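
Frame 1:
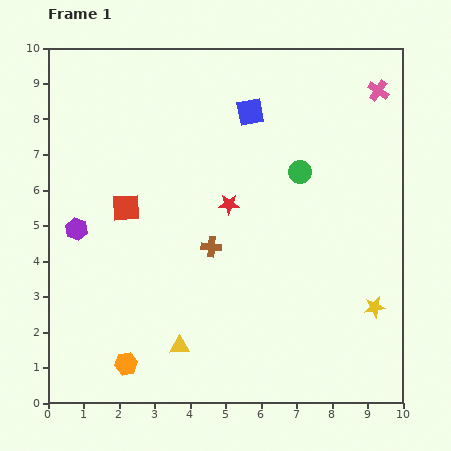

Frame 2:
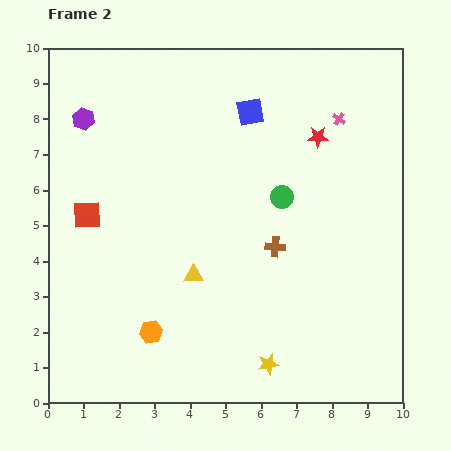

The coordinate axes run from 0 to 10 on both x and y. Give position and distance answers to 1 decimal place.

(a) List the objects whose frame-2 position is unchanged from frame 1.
the blue square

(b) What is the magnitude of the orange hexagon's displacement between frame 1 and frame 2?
1.1

The orange hexagon moved from (2.2, 1.1) to (2.9, 2.0), a distance of √(0.7² + 0.9²) ≈ 1.1.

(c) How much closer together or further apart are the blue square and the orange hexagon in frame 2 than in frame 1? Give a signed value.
-1.1

Distance in frame 1: 7.9. Distance in frame 2: 6.8.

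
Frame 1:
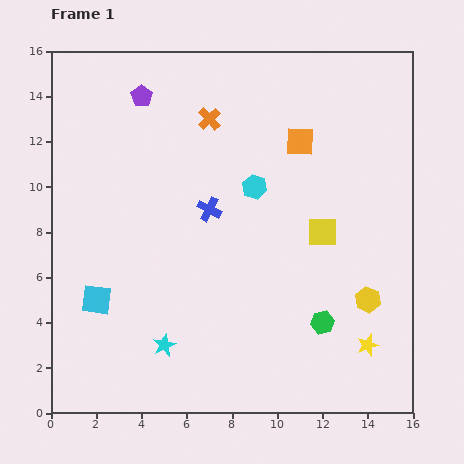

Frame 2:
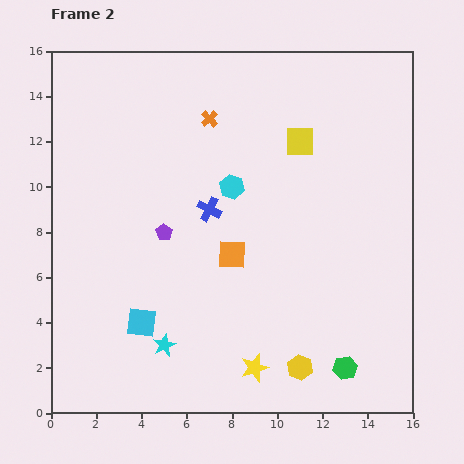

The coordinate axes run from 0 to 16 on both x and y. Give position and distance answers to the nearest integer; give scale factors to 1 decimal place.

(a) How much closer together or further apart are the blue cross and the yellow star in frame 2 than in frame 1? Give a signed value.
-2

Distance in frame 1: 9. Distance in frame 2: 7.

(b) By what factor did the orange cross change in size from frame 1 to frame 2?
0.7×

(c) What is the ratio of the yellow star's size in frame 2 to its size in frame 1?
1.3×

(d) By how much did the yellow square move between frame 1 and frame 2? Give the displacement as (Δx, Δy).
(-1, 4)

The yellow square was at (12, 8) in frame 1 and (11, 12) in frame 2.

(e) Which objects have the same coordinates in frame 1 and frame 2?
the orange cross, the blue cross, the cyan star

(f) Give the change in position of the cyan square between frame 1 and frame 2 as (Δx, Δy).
(2, -1)

The cyan square was at (2, 5) in frame 1 and (4, 4) in frame 2.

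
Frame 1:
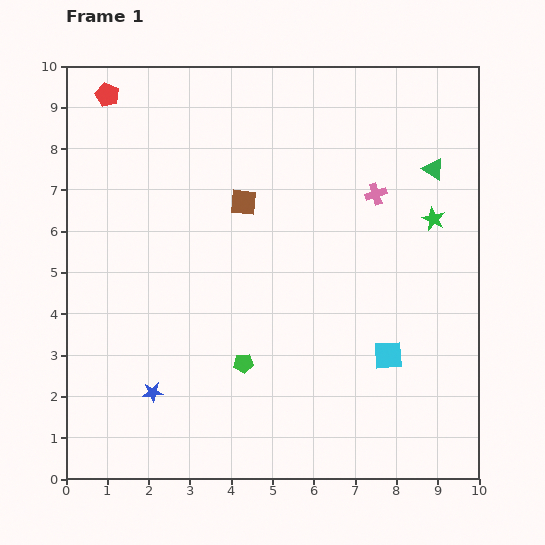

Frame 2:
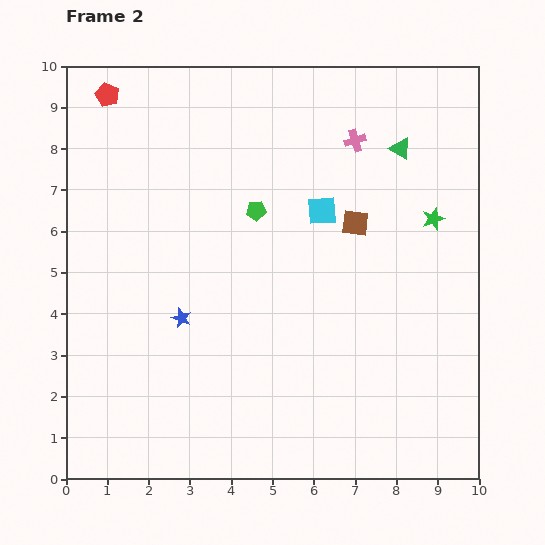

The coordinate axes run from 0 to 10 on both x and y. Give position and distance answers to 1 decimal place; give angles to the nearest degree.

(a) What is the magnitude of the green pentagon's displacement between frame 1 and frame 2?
3.7

The green pentagon moved from (4.3, 2.8) to (4.6, 6.5), a distance of √(0.3² + 3.7²) ≈ 3.7.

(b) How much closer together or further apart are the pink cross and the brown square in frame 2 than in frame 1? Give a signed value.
-1.2

Distance in frame 1: 3.2. Distance in frame 2: 2.0.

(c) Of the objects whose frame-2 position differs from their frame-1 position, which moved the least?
the green triangle

(moved 0.9)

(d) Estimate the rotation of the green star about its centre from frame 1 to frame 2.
28° clockwise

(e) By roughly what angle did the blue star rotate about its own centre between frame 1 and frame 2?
28° clockwise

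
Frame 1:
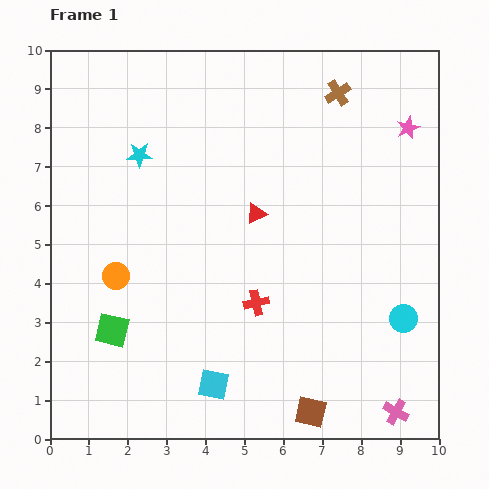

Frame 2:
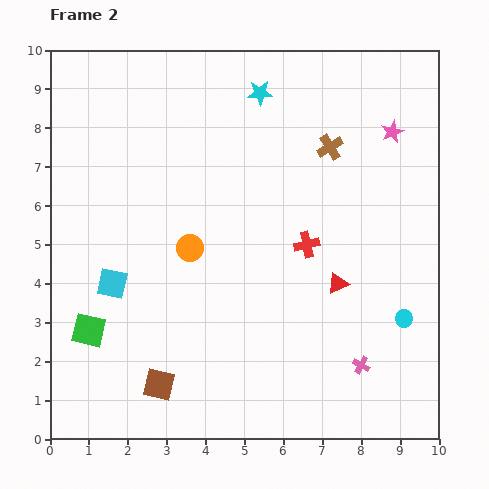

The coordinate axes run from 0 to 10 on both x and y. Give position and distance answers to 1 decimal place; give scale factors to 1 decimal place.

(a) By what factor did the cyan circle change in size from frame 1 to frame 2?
0.6×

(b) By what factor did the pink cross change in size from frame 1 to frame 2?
0.7×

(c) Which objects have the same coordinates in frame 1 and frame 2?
the cyan circle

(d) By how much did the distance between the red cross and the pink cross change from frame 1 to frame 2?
-1.2

Distance in frame 1: 4.6. Distance in frame 2: 3.4.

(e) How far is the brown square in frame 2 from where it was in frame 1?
4.0

The brown square moved from (6.7, 0.7) to (2.8, 1.4), a distance of √(3.9² + 0.7²) ≈ 4.0.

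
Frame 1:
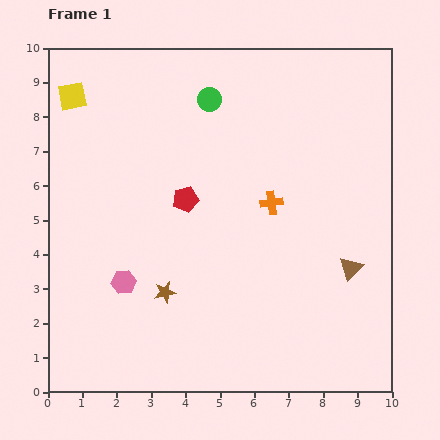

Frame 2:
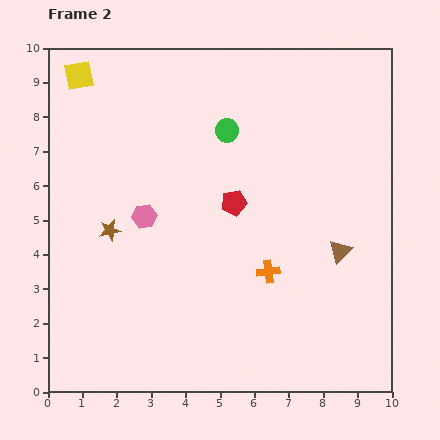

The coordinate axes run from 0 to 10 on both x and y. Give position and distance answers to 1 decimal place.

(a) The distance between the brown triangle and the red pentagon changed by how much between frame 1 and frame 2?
-1.8

Distance in frame 1: 5.2. Distance in frame 2: 3.4.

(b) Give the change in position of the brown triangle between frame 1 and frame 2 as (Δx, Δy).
(-0.3, 0.5)

The brown triangle was at (8.8, 3.6) in frame 1 and (8.5, 4.1) in frame 2.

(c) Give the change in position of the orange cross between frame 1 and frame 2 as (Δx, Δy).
(-0.1, -2.0)

The orange cross was at (6.5, 5.5) in frame 1 and (6.4, 3.5) in frame 2.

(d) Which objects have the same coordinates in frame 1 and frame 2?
none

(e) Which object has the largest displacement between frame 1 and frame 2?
the brown star

(moved 2.4; next 2.0)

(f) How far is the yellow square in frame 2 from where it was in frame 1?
0.6

The yellow square moved from (0.7, 8.6) to (0.9, 9.2), a distance of √(0.2² + 0.6²) ≈ 0.6.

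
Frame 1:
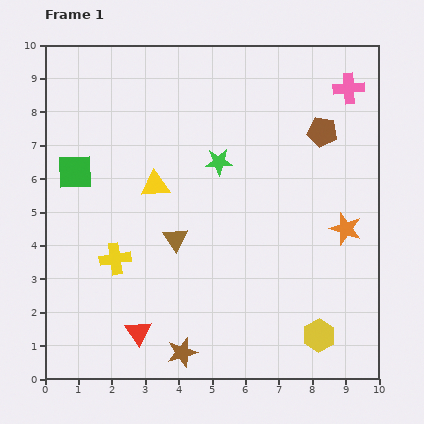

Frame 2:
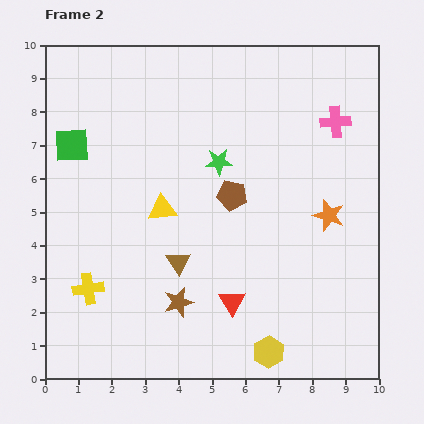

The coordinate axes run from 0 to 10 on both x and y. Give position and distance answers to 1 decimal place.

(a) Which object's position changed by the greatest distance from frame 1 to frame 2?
the brown pentagon

(moved 3.3; next 2.9)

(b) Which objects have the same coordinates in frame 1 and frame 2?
the green star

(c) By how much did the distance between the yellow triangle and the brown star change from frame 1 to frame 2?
-2.3

Distance in frame 1: 5.1. Distance in frame 2: 2.8.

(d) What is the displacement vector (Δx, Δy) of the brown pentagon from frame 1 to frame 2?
(-2.7, -1.9)

The brown pentagon was at (8.3, 7.4) in frame 1 and (5.6, 5.5) in frame 2.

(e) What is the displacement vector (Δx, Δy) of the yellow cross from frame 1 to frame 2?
(-0.8, -0.9)

The yellow cross was at (2.1, 3.6) in frame 1 and (1.3, 2.7) in frame 2.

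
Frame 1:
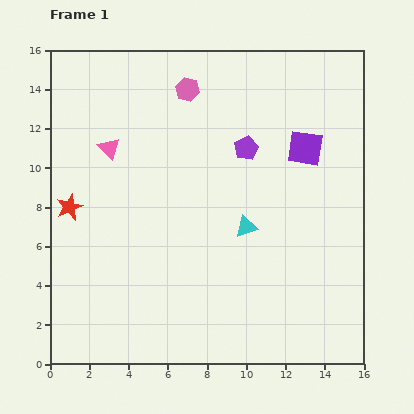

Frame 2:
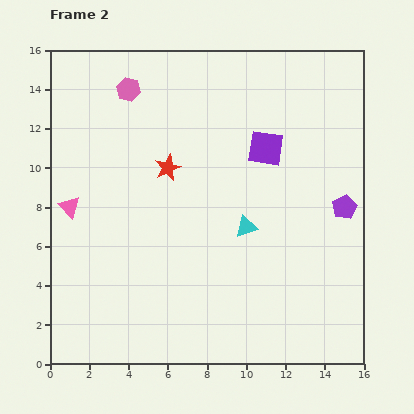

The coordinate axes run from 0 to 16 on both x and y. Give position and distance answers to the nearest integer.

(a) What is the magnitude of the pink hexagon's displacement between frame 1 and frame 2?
3

The pink hexagon moved from (7, 14) to (4, 14), a distance of √(3² + 0²) ≈ 3.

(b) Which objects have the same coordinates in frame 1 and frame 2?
the cyan triangle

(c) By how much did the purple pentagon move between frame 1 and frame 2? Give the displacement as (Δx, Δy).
(5, -3)

The purple pentagon was at (10, 11) in frame 1 and (15, 8) in frame 2.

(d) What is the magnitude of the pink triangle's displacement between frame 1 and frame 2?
4

The pink triangle moved from (3, 11) to (1, 8), a distance of √(2² + 3²) ≈ 4.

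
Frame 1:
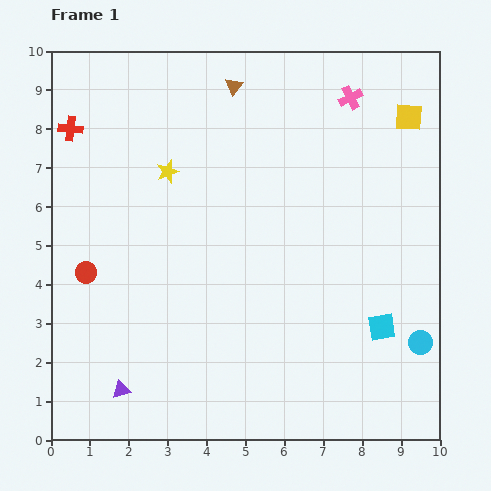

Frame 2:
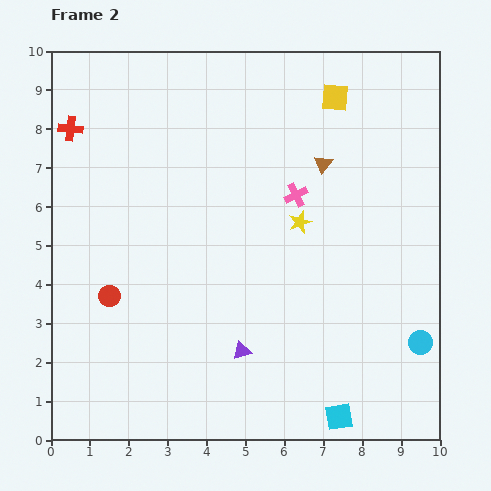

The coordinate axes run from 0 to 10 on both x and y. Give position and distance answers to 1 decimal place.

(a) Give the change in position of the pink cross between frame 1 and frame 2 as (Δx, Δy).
(-1.4, -2.5)

The pink cross was at (7.7, 8.8) in frame 1 and (6.3, 6.3) in frame 2.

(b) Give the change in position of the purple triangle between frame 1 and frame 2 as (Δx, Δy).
(3.1, 1.0)

The purple triangle was at (1.8, 1.3) in frame 1 and (4.9, 2.3) in frame 2.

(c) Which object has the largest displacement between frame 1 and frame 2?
the yellow star

(moved 3.6; next 3.3)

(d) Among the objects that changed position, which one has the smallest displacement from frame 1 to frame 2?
the red circle

(moved 0.8)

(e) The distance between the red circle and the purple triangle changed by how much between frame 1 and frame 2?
+0.6

Distance in frame 1: 3.1. Distance in frame 2: 3.7.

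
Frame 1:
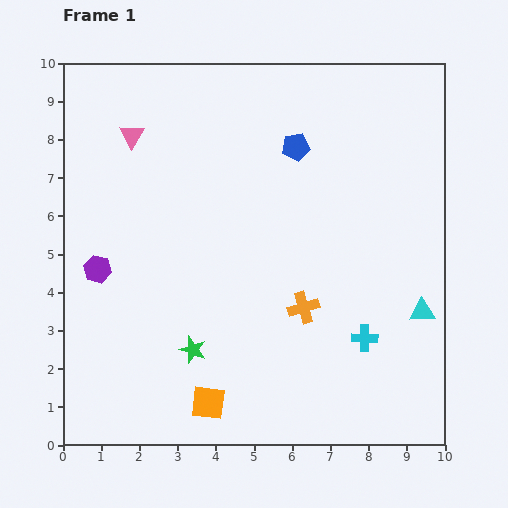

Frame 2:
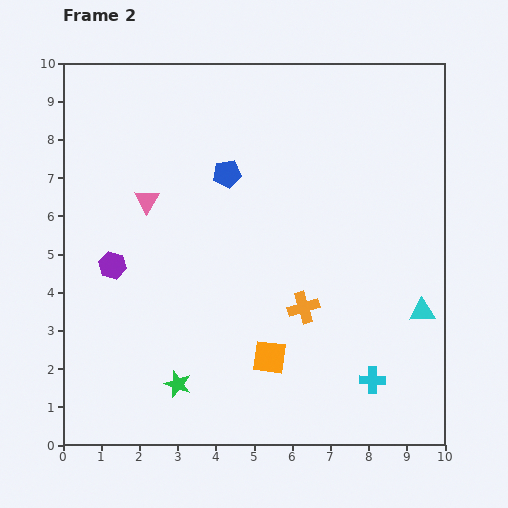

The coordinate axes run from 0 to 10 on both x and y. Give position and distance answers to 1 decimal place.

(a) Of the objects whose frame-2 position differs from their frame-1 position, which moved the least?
the purple hexagon

(moved 0.4)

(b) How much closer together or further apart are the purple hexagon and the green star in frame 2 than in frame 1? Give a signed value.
+0.2

Distance in frame 1: 3.3. Distance in frame 2: 3.5.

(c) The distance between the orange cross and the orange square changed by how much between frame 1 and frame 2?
-1.9

Distance in frame 1: 3.5. Distance in frame 2: 1.6.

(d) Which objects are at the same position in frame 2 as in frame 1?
the orange cross, the cyan triangle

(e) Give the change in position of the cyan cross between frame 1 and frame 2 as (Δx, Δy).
(0.2, -1.1)

The cyan cross was at (7.9, 2.8) in frame 1 and (8.1, 1.7) in frame 2.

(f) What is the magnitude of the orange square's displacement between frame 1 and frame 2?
2.0

The orange square moved from (3.8, 1.1) to (5.4, 2.3), a distance of √(1.6² + 1.2²) ≈ 2.0.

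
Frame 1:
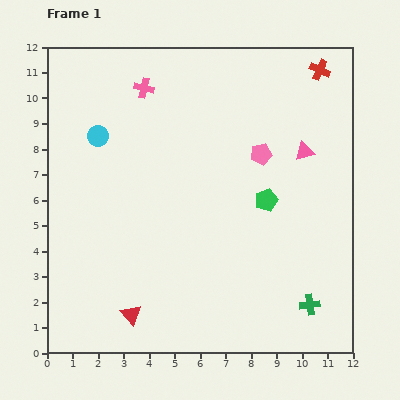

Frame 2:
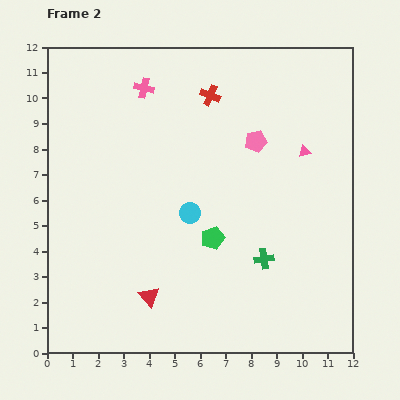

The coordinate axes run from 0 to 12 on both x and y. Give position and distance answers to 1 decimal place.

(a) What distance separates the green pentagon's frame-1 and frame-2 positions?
2.6

The green pentagon moved from (8.6, 6.0) to (6.5, 4.5), a distance of √(2.1² + 1.5²) ≈ 2.6.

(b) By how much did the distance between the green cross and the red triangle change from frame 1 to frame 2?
-2.3

Distance in frame 1: 7.0. Distance in frame 2: 4.7.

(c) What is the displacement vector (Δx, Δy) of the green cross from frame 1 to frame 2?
(-1.8, 1.8)

The green cross was at (10.3, 1.9) in frame 1 and (8.5, 3.7) in frame 2.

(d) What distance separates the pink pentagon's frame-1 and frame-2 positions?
0.5

The pink pentagon moved from (8.4, 7.8) to (8.2, 8.3), a distance of √(0.2² + 0.5²) ≈ 0.5.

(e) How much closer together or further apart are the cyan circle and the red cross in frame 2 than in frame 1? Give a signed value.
-4.4

Distance in frame 1: 9.1. Distance in frame 2: 4.7.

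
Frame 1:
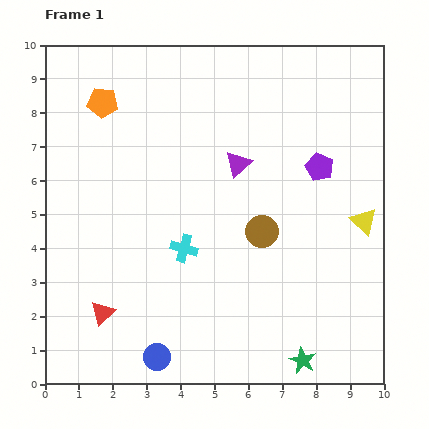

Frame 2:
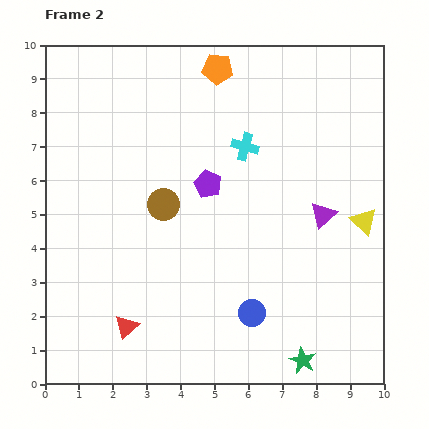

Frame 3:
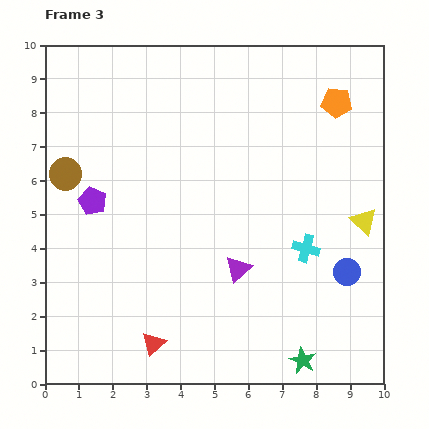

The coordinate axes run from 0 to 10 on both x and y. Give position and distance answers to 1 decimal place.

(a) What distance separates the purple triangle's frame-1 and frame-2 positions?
2.9

The purple triangle moved from (5.7, 6.5) to (8.2, 5.0), a distance of √(2.5² + 1.5²) ≈ 2.9.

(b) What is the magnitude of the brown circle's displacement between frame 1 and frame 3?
6.0

The brown circle moved from (6.4, 4.5) to (0.6, 6.2), a distance of √(5.8² + 1.7²) ≈ 6.0.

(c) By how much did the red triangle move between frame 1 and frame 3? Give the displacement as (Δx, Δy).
(1.5, -0.9)

The red triangle was at (1.7, 2.1) in frame 1 and (3.2, 1.2) in frame 3.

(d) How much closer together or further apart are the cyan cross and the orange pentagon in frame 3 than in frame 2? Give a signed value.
+2.0

Distance in frame 2: 2.4. Distance in frame 3: 4.4.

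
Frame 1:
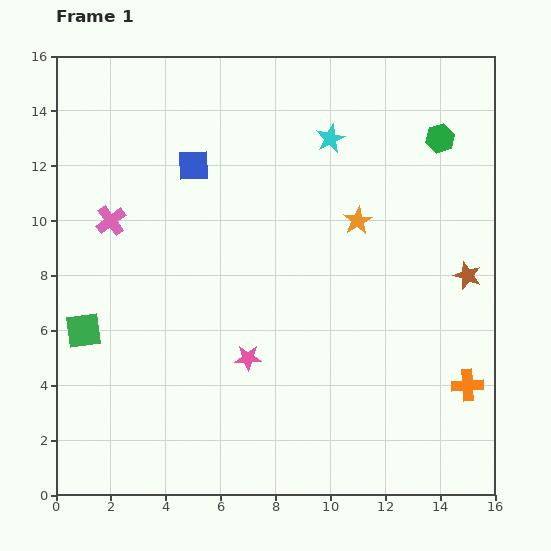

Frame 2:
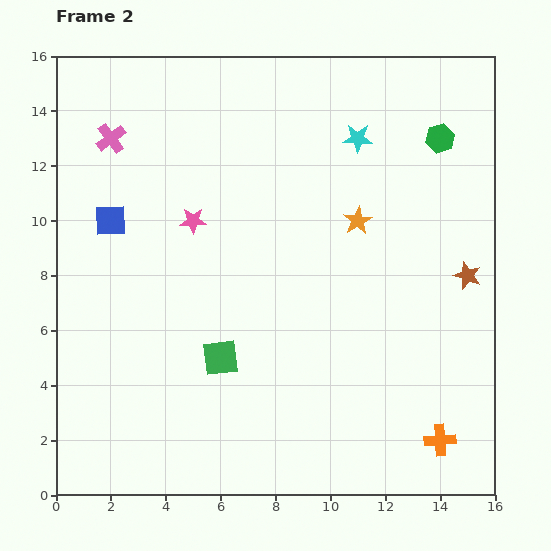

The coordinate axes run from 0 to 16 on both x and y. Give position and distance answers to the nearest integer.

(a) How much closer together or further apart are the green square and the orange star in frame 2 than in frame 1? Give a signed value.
-4

Distance in frame 1: 11. Distance in frame 2: 7.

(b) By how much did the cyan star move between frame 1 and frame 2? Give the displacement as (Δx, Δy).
(1, 0)

The cyan star was at (10, 13) in frame 1 and (11, 13) in frame 2.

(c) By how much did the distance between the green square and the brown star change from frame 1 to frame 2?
-5

Distance in frame 1: 14. Distance in frame 2: 9.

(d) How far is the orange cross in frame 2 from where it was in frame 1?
2

The orange cross moved from (15, 4) to (14, 2), a distance of √(1² + 2²) ≈ 2.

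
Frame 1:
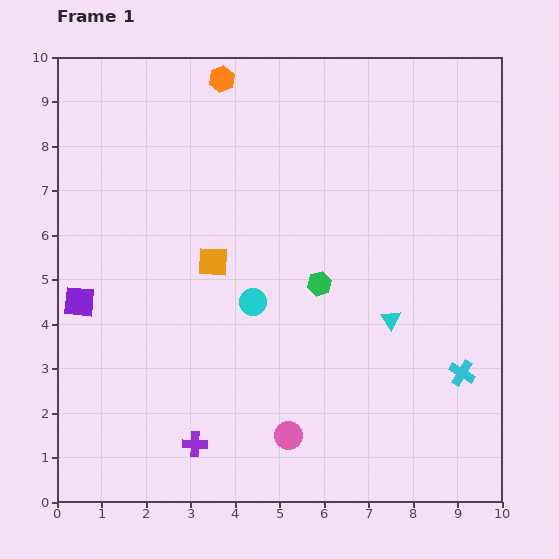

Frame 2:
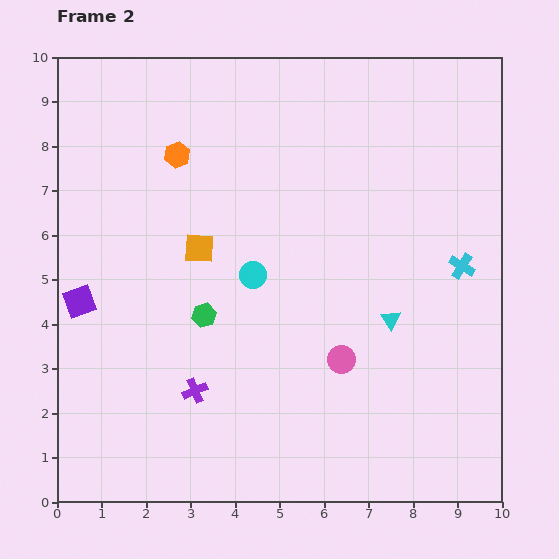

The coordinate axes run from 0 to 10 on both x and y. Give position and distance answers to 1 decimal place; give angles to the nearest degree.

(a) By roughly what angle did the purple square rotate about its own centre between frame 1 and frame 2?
25° counter-clockwise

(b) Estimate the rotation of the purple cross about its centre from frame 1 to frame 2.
24° counter-clockwise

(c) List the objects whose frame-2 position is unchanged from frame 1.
the purple square, the cyan triangle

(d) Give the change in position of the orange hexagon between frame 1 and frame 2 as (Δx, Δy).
(-1.0, -1.7)

The orange hexagon was at (3.7, 9.5) in frame 1 and (2.7, 7.8) in frame 2.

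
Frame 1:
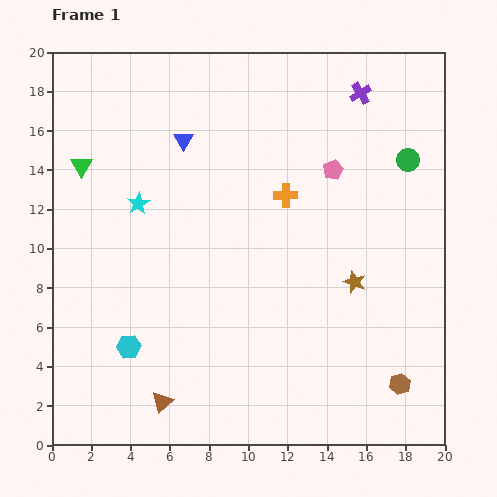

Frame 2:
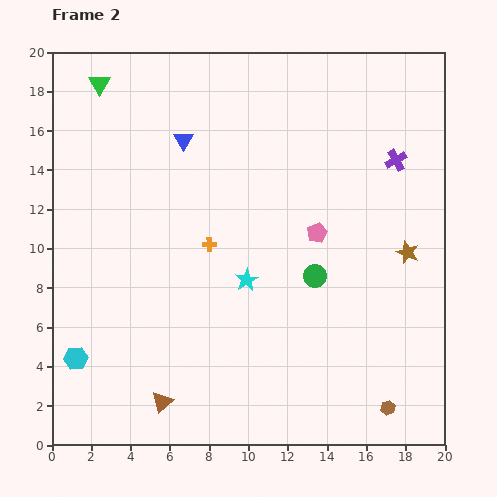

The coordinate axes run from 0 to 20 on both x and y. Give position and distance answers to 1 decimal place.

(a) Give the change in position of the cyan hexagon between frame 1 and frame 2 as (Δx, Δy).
(-2.7, -0.6)

The cyan hexagon was at (3.9, 5.0) in frame 1 and (1.2, 4.4) in frame 2.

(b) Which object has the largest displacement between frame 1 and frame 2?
the green circle

(moved 7.5; next 6.7)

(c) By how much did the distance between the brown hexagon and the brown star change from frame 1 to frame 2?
+2.3

Distance in frame 1: 5.7. Distance in frame 2: 8.0.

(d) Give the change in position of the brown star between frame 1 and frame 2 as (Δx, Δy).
(2.7, 1.5)

The brown star was at (15.4, 8.3) in frame 1 and (18.1, 9.8) in frame 2.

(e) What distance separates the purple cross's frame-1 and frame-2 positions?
3.8

The purple cross moved from (15.7, 17.9) to (17.5, 14.5), a distance of √(1.8² + 3.4²) ≈ 3.8.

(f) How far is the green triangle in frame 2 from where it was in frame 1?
4.3

The green triangle moved from (1.5, 14.2) to (2.4, 18.4), a distance of √(0.9² + 4.2²) ≈ 4.3.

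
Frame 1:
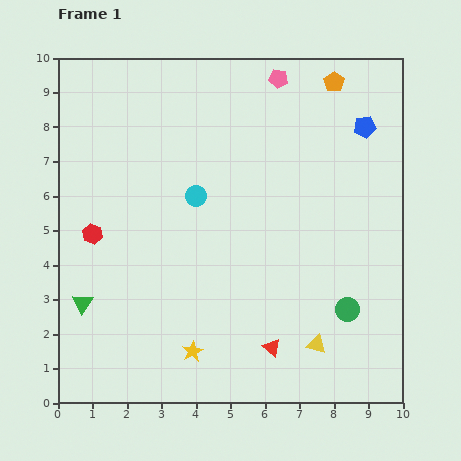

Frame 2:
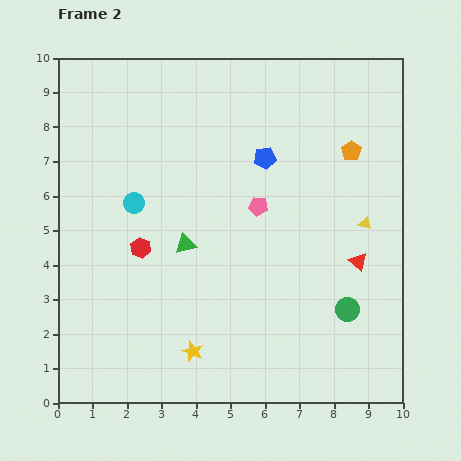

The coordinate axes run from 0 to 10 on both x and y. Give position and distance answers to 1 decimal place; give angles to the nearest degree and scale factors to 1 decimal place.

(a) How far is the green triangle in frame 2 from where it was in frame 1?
3.4

The green triangle moved from (0.7, 2.9) to (3.7, 4.6), a distance of √(3.0² + 1.7²) ≈ 3.4.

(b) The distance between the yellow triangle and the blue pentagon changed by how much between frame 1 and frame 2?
-3.0

Distance in frame 1: 6.5. Distance in frame 2: 3.5.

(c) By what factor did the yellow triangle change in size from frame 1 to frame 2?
0.7×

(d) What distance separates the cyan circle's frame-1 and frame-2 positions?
1.8

The cyan circle moved from (4.0, 6.0) to (2.2, 5.8), a distance of √(1.8² + 0.2²) ≈ 1.8.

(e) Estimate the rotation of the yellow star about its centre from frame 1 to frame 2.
20° counter-clockwise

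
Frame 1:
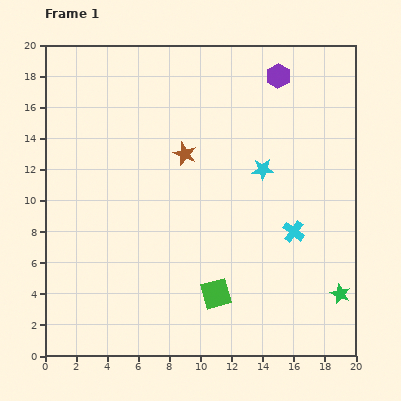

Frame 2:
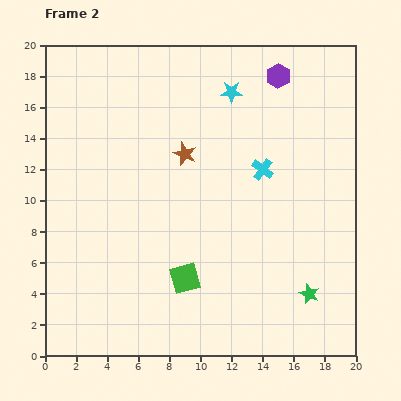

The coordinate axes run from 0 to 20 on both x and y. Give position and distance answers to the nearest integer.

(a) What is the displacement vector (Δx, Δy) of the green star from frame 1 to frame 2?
(-2, 0)

The green star was at (19, 4) in frame 1 and (17, 4) in frame 2.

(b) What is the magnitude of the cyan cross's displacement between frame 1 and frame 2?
4

The cyan cross moved from (16, 8) to (14, 12), a distance of √(2² + 4²) ≈ 4.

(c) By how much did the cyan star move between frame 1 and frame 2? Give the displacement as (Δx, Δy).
(-2, 5)

The cyan star was at (14, 12) in frame 1 and (12, 17) in frame 2.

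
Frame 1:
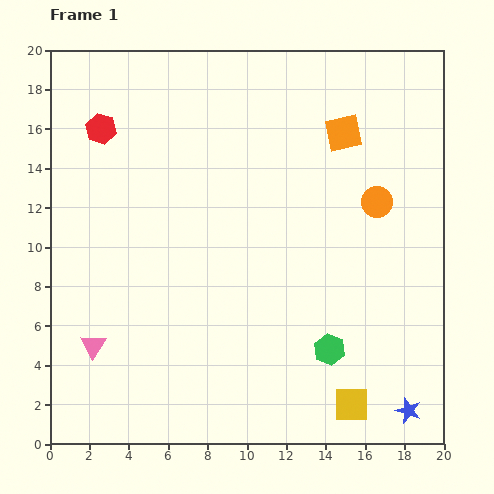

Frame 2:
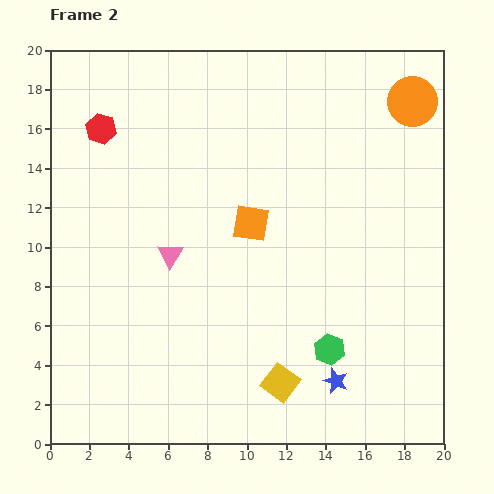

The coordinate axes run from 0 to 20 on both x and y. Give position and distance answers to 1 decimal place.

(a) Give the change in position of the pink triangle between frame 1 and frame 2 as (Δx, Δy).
(3.9, 4.6)

The pink triangle was at (2.2, 5.0) in frame 1 and (6.1, 9.6) in frame 2.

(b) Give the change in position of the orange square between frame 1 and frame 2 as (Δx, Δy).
(-4.7, -4.6)

The orange square was at (14.9, 15.8) in frame 1 and (10.2, 11.2) in frame 2.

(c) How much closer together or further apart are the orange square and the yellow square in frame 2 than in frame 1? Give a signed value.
-5.6

Distance in frame 1: 13.8. Distance in frame 2: 8.2.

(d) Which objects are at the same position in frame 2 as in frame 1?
the green hexagon, the red hexagon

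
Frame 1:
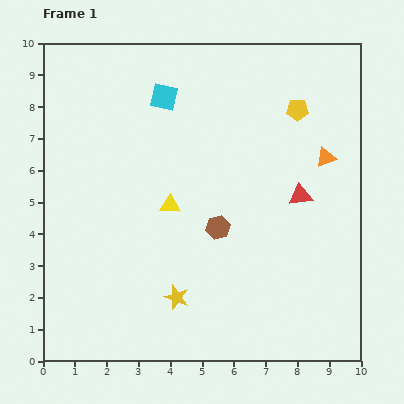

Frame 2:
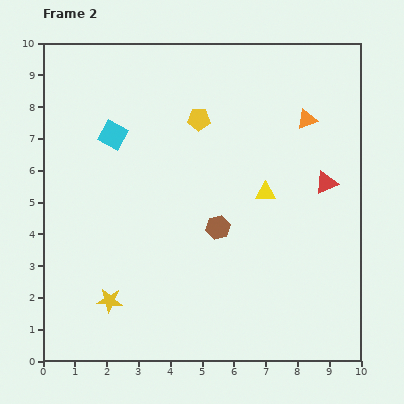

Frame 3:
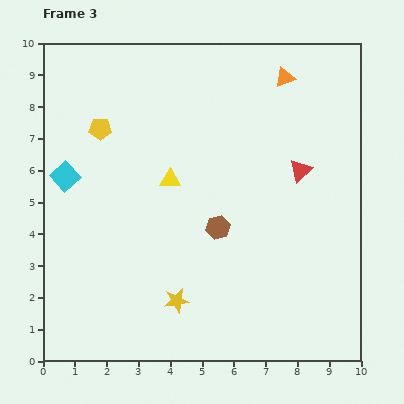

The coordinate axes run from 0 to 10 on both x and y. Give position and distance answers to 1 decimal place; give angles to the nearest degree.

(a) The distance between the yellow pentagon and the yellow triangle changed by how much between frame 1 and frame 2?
-1.9

Distance in frame 1: 5.0. Distance in frame 2: 3.1.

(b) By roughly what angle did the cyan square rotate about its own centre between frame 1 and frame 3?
35° clockwise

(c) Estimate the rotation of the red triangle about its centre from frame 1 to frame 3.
33° counter-clockwise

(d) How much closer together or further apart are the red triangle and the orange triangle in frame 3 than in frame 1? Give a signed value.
+1.5

Distance in frame 1: 1.4. Distance in frame 3: 2.9.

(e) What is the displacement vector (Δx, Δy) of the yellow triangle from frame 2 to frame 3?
(-3.0, 0.4)

The yellow triangle was at (7.0, 5.3) in frame 2 and (4.0, 5.7) in frame 3.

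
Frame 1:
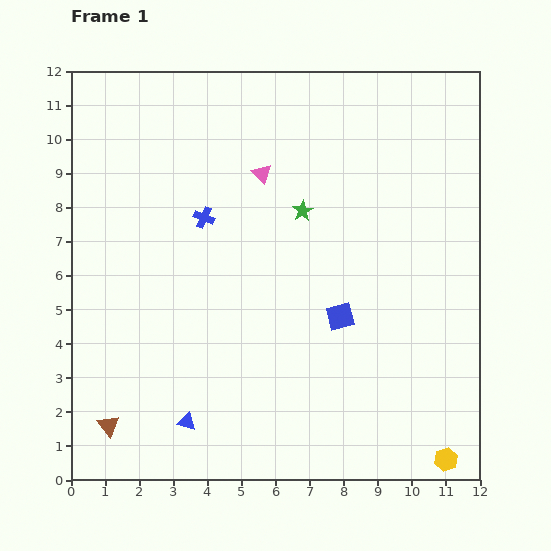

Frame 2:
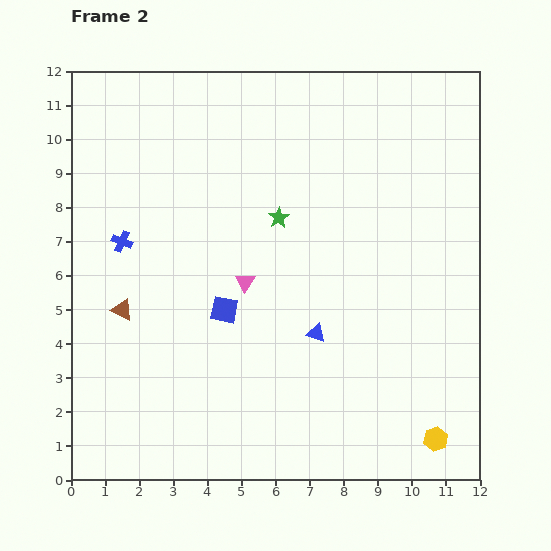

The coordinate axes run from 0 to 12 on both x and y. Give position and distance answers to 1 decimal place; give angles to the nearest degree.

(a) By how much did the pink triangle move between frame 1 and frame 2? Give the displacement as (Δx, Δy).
(-0.5, -3.2)

The pink triangle was at (5.6, 9.0) in frame 1 and (5.1, 5.8) in frame 2.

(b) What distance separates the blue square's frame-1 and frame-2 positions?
3.4

The blue square moved from (7.9, 4.8) to (4.5, 5.0), a distance of √(3.4² + 0.2²) ≈ 3.4.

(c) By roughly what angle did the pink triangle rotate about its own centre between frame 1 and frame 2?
16° clockwise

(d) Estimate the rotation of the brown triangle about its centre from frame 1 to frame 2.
26° counter-clockwise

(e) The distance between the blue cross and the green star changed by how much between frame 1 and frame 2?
+1.8

Distance in frame 1: 2.9. Distance in frame 2: 4.7.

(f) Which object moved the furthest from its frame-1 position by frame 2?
the blue triangle

(moved 4.6; next 3.4)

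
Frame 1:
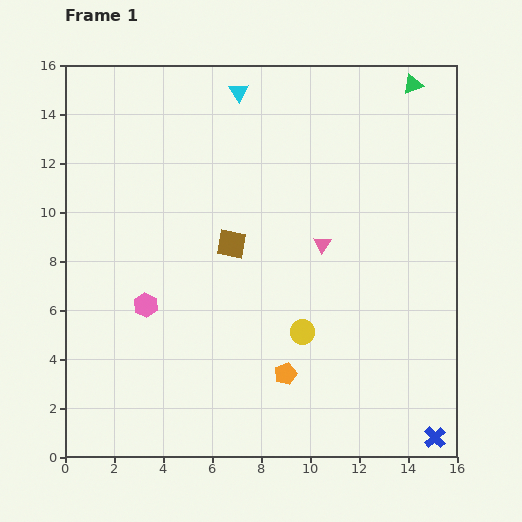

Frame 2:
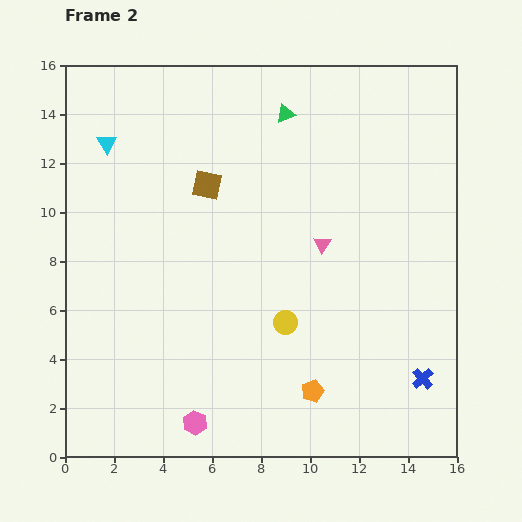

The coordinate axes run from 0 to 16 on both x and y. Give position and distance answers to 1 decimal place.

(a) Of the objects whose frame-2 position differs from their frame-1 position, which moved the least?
the yellow circle

(moved 0.8)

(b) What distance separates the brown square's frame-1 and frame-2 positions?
2.6

The brown square moved from (6.8, 8.7) to (5.8, 11.1), a distance of √(1.0² + 2.4²) ≈ 2.6.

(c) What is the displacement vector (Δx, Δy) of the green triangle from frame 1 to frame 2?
(-5.2, -1.2)

The green triangle was at (14.2, 15.2) in frame 1 and (9.0, 14.0) in frame 2.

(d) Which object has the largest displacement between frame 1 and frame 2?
the cyan triangle

(moved 5.8; next 5.3)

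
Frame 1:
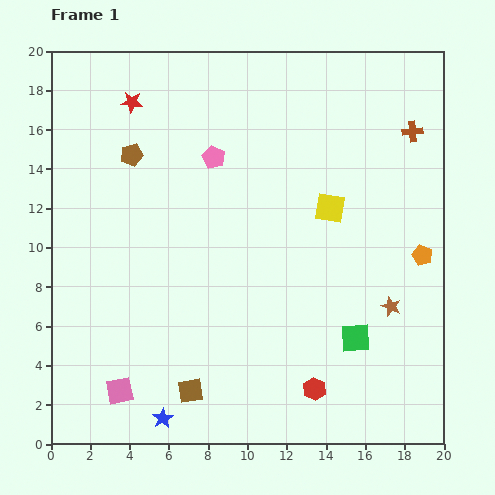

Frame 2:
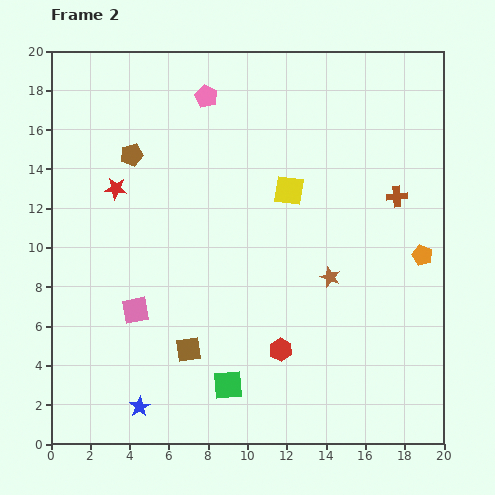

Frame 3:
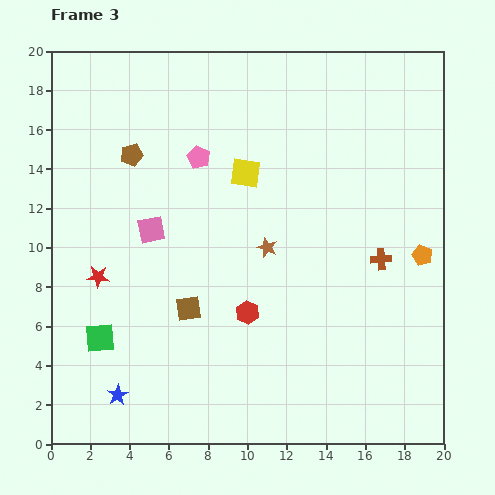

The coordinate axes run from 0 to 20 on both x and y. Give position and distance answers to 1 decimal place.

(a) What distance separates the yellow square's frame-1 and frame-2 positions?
2.3

The yellow square moved from (14.2, 12.0) to (12.1, 12.9), a distance of √(2.1² + 0.9²) ≈ 2.3.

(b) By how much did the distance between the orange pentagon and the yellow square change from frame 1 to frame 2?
+2.3

Distance in frame 1: 5.3. Distance in frame 2: 7.6.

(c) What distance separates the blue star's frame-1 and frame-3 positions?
2.6

The blue star moved from (5.7, 1.3) to (3.4, 2.5), a distance of √(2.3² + 1.2²) ≈ 2.6.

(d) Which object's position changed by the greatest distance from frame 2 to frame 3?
the green square

(moved 6.9; next 4.6)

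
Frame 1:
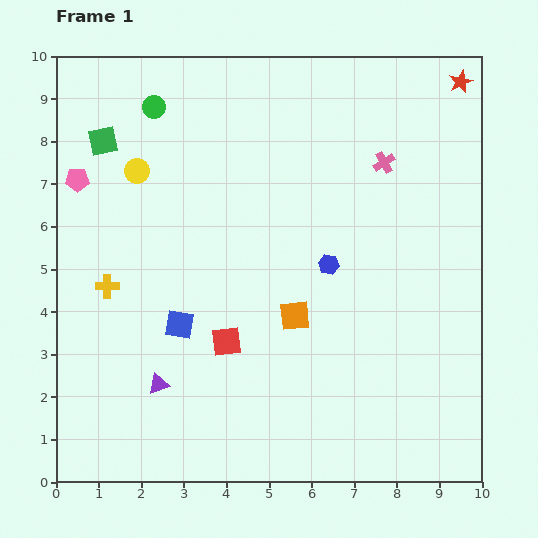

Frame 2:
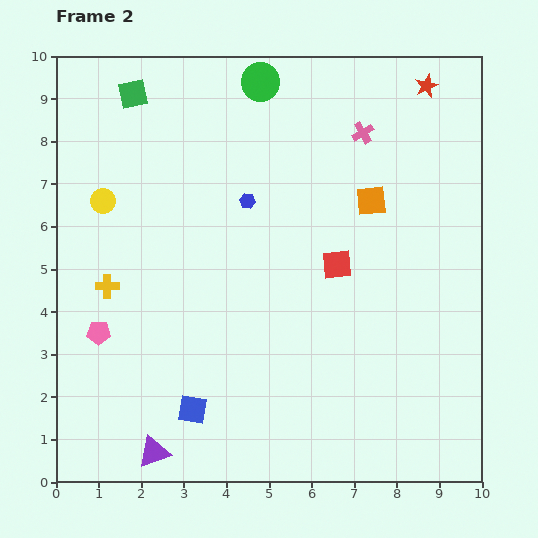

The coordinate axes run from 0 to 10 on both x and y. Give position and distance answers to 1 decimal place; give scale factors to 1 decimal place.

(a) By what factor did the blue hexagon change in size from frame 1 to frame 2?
0.8×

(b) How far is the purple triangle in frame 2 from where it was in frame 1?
1.6

The purple triangle moved from (2.4, 2.3) to (2.3, 0.7), a distance of √(0.1² + 1.6²) ≈ 1.6.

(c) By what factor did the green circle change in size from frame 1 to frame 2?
1.7×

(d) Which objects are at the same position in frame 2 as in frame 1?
the yellow cross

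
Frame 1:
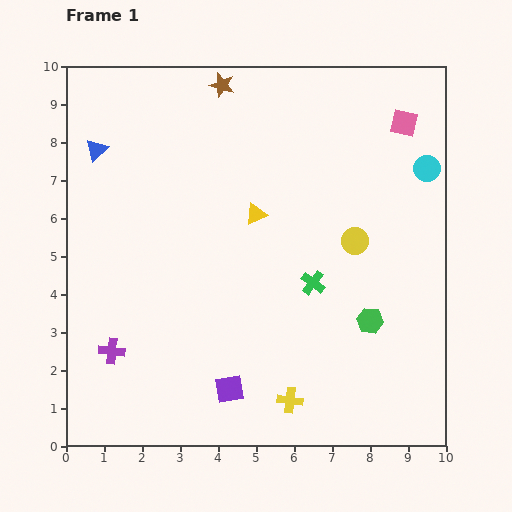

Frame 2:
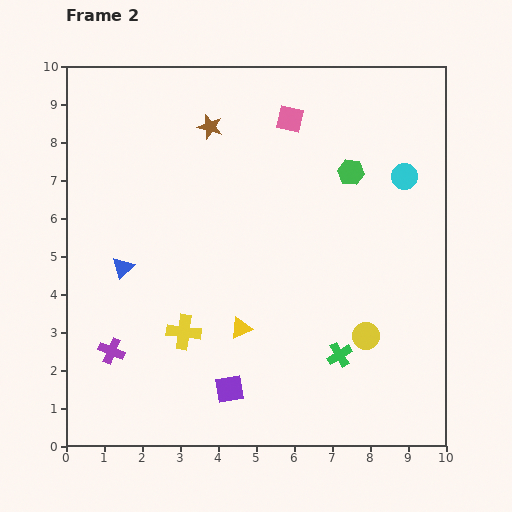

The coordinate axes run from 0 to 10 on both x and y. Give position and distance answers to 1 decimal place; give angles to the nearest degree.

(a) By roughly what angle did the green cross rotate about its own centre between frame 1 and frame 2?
22° clockwise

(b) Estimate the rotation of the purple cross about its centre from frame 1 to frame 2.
16° clockwise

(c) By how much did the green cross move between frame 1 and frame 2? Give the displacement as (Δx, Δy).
(0.7, -1.9)

The green cross was at (6.5, 4.3) in frame 1 and (7.2, 2.4) in frame 2.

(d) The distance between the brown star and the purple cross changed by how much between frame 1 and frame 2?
-1.2

Distance in frame 1: 7.6. Distance in frame 2: 6.4.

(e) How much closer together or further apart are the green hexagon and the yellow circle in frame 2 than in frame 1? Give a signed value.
+2.2

Distance in frame 1: 2.1. Distance in frame 2: 4.3.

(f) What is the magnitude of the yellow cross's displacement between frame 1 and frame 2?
3.3

The yellow cross moved from (5.9, 1.2) to (3.1, 3.0), a distance of √(2.8² + 1.8²) ≈ 3.3.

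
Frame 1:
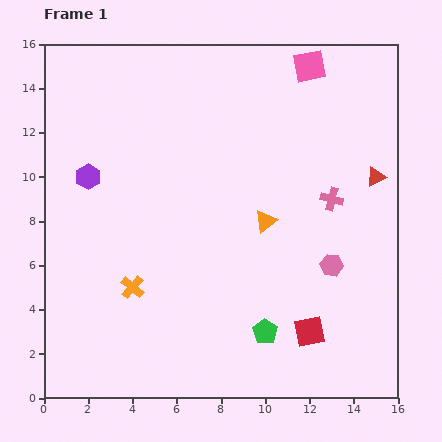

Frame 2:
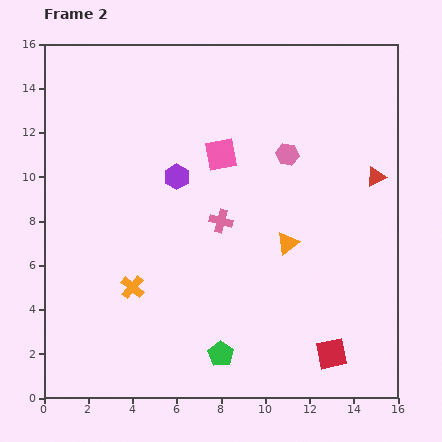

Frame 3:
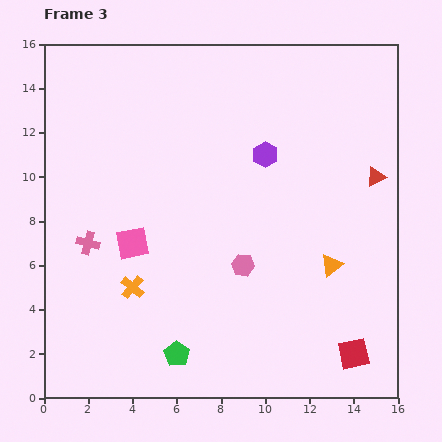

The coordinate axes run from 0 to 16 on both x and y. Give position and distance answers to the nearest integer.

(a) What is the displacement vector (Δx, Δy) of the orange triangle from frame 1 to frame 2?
(1, -1)

The orange triangle was at (10, 8) in frame 1 and (11, 7) in frame 2.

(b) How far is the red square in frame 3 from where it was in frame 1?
2

The red square moved from (12, 3) to (14, 2), a distance of √(2² + 1²) ≈ 2.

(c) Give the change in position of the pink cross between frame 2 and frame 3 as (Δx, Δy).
(-6, -1)

The pink cross was at (8, 8) in frame 2 and (2, 7) in frame 3.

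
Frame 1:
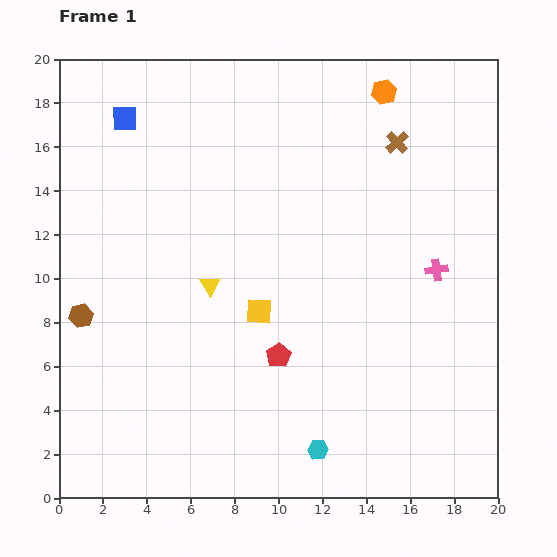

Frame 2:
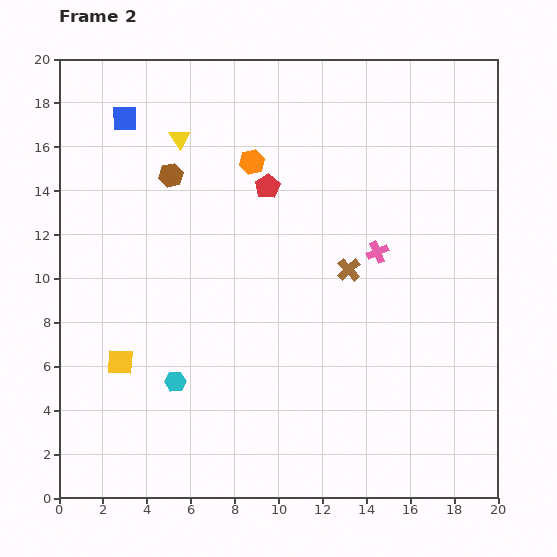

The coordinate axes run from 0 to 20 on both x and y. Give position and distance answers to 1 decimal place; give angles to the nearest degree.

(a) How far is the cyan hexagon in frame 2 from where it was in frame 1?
7.2

The cyan hexagon moved from (11.8, 2.2) to (5.3, 5.3), a distance of √(6.5² + 3.1²) ≈ 7.2.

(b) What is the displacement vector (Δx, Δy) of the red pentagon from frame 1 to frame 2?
(-0.5, 7.7)

The red pentagon was at (10.0, 6.5) in frame 1 and (9.5, 14.2) in frame 2.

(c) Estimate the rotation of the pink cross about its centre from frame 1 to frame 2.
15° counter-clockwise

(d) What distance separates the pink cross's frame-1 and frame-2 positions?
2.8

The pink cross moved from (17.2, 10.4) to (14.5, 11.2), a distance of √(2.7² + 0.8²) ≈ 2.8.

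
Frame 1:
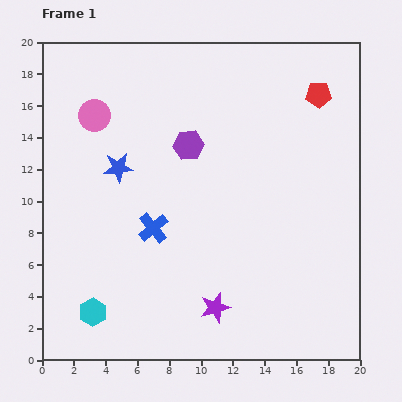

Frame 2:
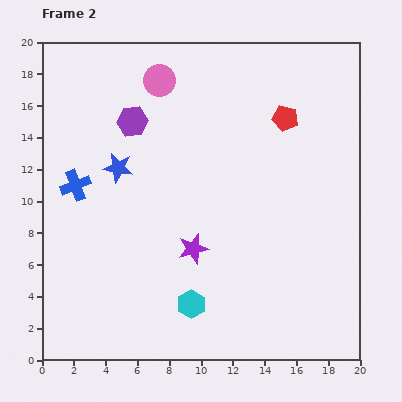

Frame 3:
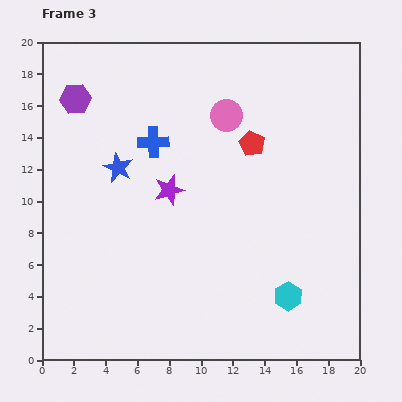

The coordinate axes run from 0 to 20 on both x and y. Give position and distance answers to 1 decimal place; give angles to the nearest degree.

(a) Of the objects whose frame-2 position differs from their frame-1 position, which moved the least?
the red pentagon

(moved 2.6)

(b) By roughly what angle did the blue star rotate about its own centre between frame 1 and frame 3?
31° clockwise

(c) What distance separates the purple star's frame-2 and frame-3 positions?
4.0

The purple star moved from (9.5, 7.0) to (8.0, 10.7), a distance of √(1.5² + 3.7²) ≈ 4.0.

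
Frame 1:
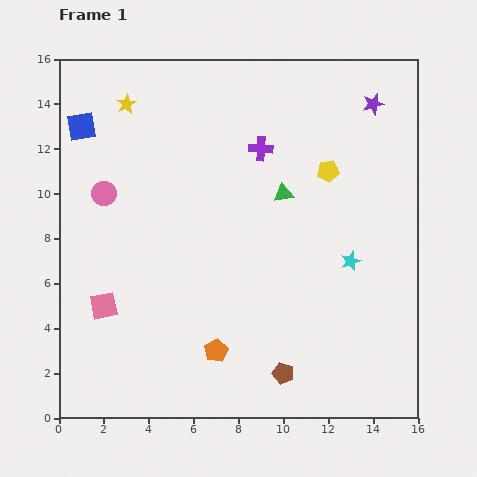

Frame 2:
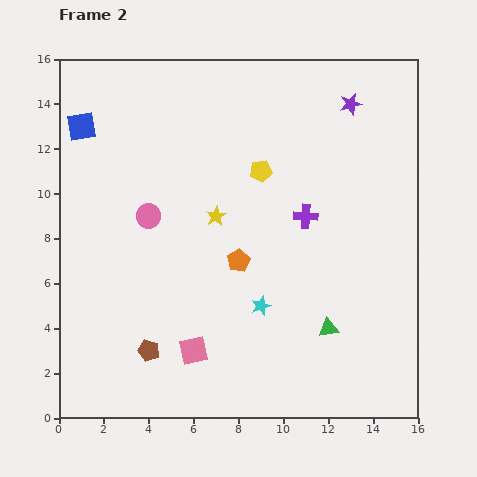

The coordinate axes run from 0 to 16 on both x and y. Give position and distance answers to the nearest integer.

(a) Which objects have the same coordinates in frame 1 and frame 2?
the blue square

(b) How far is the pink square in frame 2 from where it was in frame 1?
4

The pink square moved from (2, 5) to (6, 3), a distance of √(4² + 2²) ≈ 4.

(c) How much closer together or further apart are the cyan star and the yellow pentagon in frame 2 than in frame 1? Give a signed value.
+2

Distance in frame 1: 4. Distance in frame 2: 6.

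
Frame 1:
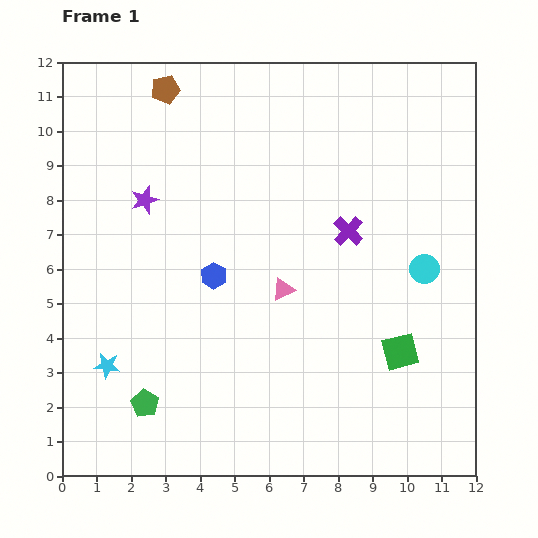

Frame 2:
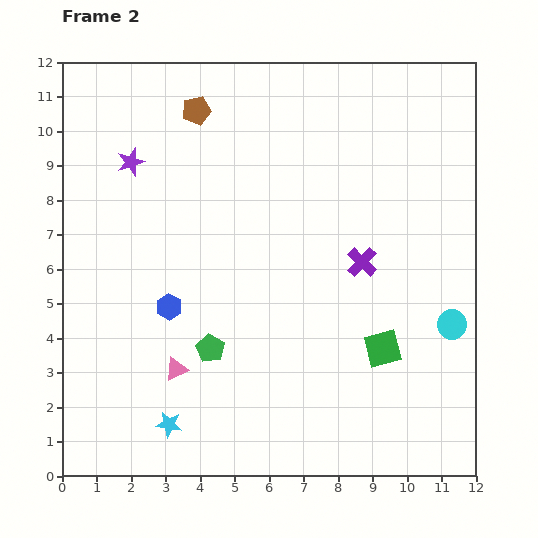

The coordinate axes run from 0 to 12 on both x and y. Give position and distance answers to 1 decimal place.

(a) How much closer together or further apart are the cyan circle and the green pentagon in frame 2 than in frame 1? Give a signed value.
-2.0

Distance in frame 1: 9.0. Distance in frame 2: 7.0.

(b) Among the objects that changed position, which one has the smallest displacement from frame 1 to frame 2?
the green square

(moved 0.5)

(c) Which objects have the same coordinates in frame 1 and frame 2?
none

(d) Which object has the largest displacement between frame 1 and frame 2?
the pink triangle

(moved 3.9; next 2.5)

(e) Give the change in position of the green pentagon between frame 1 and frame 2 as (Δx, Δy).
(1.9, 1.6)

The green pentagon was at (2.4, 2.1) in frame 1 and (4.3, 3.7) in frame 2.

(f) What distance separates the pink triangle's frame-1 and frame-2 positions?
3.9

The pink triangle moved from (6.4, 5.4) to (3.3, 3.1), a distance of √(3.1² + 2.3²) ≈ 3.9.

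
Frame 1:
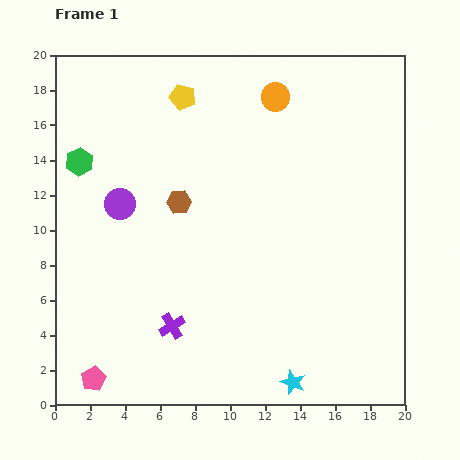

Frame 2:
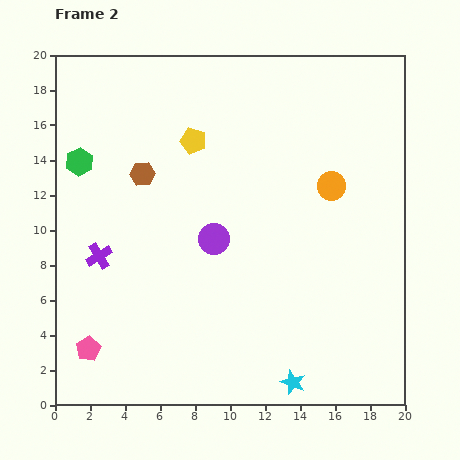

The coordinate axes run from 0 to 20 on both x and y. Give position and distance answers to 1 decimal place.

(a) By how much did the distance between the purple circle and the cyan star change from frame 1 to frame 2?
-4.8

Distance in frame 1: 14.2. Distance in frame 2: 9.4.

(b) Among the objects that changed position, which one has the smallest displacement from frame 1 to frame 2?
the pink pentagon

(moved 1.7)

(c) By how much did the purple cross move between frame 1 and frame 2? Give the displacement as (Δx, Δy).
(-4.2, 4.0)

The purple cross was at (6.7, 4.5) in frame 1 and (2.5, 8.5) in frame 2.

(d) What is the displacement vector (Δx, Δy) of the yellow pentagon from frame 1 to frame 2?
(0.6, -2.5)

The yellow pentagon was at (7.3, 17.6) in frame 1 and (7.9, 15.1) in frame 2.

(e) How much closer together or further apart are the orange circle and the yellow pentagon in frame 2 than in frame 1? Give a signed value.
+3.0

Distance in frame 1: 5.3. Distance in frame 2: 8.3.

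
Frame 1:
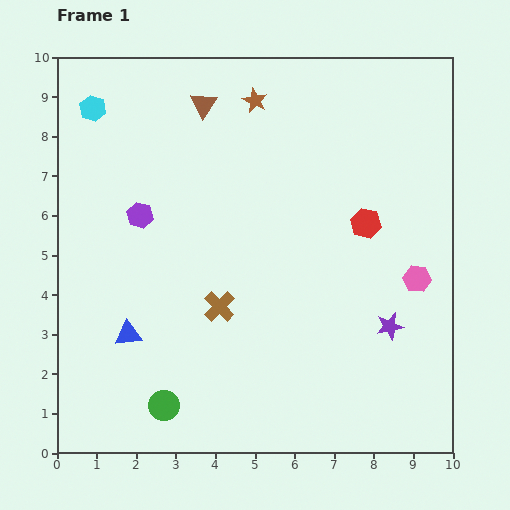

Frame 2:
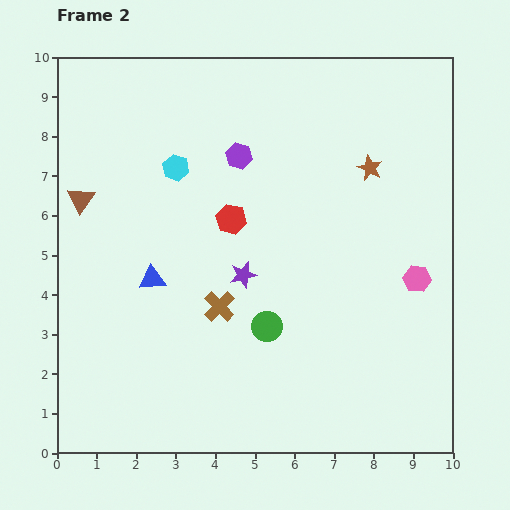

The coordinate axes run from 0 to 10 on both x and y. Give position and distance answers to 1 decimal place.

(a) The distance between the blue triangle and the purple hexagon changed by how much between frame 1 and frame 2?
+0.8

Distance in frame 1: 3.0. Distance in frame 2: 3.8.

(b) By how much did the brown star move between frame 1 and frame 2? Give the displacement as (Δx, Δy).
(2.9, -1.7)

The brown star was at (5.0, 8.9) in frame 1 and (7.9, 7.2) in frame 2.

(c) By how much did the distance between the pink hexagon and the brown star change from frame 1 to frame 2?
-3.1

Distance in frame 1: 6.1. Distance in frame 2: 3.0.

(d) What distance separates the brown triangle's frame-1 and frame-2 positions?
3.9

The brown triangle moved from (3.7, 8.8) to (0.6, 6.4), a distance of √(3.1² + 2.4²) ≈ 3.9.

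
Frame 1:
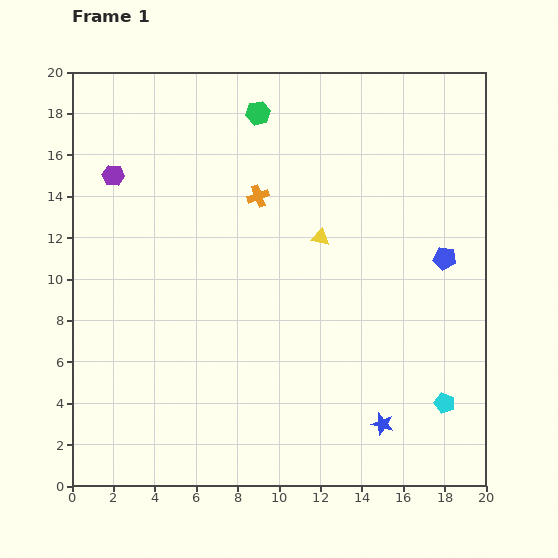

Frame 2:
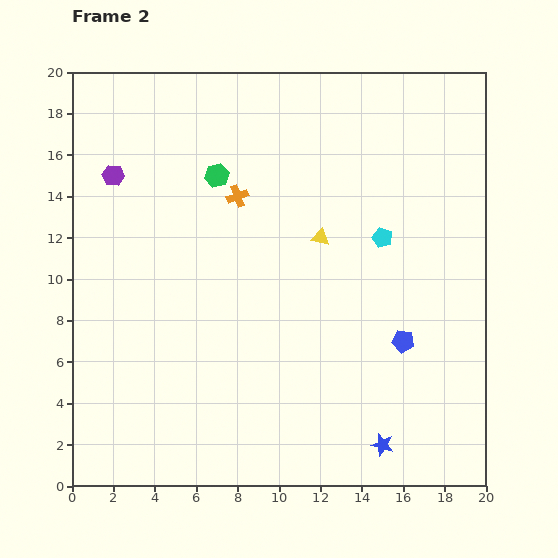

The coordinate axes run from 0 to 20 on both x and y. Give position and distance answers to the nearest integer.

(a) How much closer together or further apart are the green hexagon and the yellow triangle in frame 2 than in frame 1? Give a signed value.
-1

Distance in frame 1: 7. Distance in frame 2: 6.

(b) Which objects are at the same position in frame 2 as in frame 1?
the purple hexagon, the yellow triangle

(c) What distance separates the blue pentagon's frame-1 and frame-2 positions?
4

The blue pentagon moved from (18, 11) to (16, 7), a distance of √(2² + 4²) ≈ 4.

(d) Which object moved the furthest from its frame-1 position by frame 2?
the cyan pentagon

(moved 9; next 4)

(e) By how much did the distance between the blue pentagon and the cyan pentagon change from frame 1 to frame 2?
-2

Distance in frame 1: 7. Distance in frame 2: 5.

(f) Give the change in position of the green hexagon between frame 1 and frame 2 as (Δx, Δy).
(-2, -3)

The green hexagon was at (9, 18) in frame 1 and (7, 15) in frame 2.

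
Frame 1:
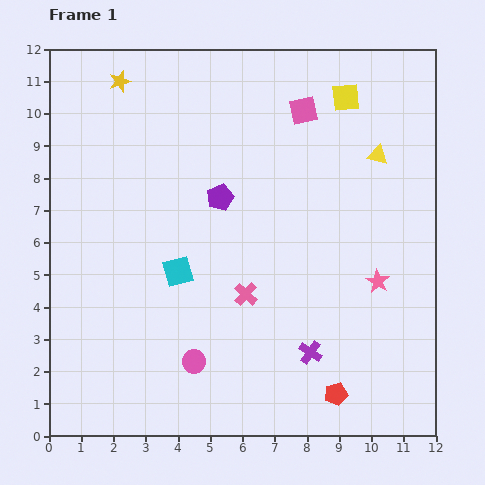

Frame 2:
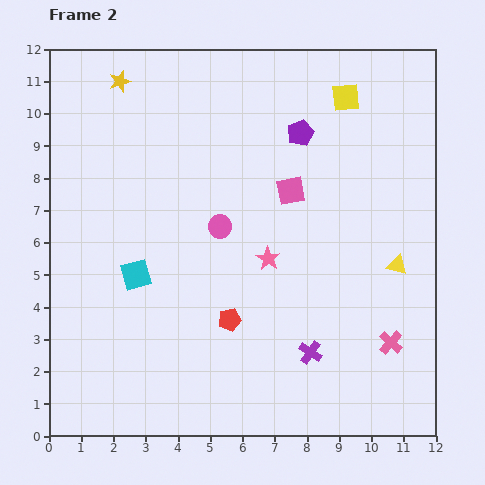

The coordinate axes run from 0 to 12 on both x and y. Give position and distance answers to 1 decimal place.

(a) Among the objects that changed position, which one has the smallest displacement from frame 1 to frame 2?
the cyan square

(moved 1.3)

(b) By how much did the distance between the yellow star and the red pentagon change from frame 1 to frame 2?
-3.7

Distance in frame 1: 11.8. Distance in frame 2: 8.1.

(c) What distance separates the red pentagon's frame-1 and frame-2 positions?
4.0

The red pentagon moved from (8.9, 1.3) to (5.6, 3.6), a distance of √(3.3² + 2.3²) ≈ 4.0.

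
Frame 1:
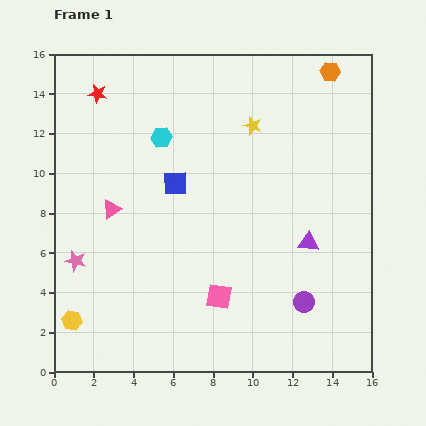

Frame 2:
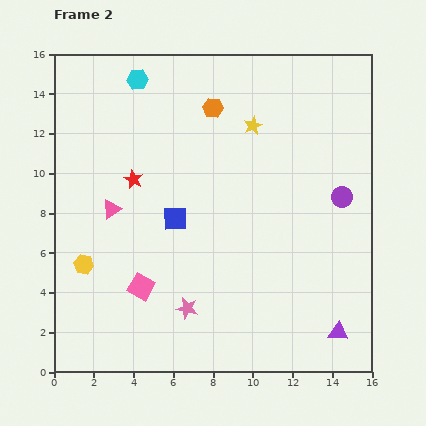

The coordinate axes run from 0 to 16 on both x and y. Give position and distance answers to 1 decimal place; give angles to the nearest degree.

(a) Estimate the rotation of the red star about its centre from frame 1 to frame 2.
16° clockwise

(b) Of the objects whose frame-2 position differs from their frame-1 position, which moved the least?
the blue square

(moved 1.8)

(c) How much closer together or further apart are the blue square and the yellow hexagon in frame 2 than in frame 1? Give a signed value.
-3.5

Distance in frame 1: 8.6. Distance in frame 2: 5.1.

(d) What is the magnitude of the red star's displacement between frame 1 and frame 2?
4.7

The red star moved from (2.2, 14.0) to (4.0, 9.7), a distance of √(1.8² + 4.3²) ≈ 4.7.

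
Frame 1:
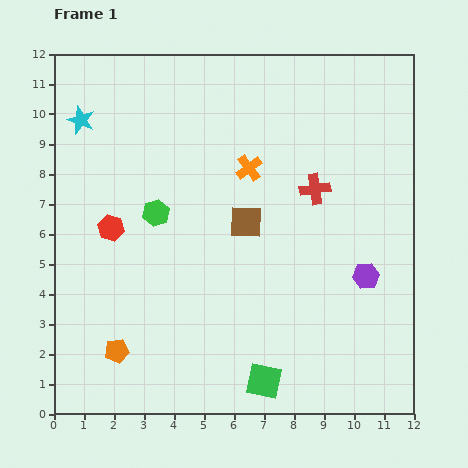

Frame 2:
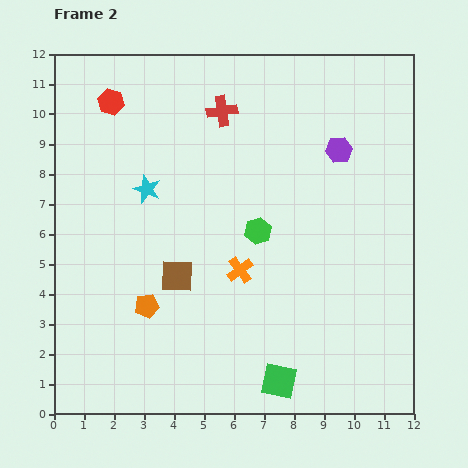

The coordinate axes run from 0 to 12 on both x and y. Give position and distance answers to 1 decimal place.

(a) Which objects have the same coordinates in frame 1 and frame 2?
none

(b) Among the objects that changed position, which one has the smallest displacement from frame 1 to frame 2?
the green square

(moved 0.5)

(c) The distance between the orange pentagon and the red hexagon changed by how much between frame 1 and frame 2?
+2.8

Distance in frame 1: 4.1. Distance in frame 2: 6.9.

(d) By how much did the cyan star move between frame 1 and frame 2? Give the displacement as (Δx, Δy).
(2.2, -2.3)

The cyan star was at (0.9, 9.8) in frame 1 and (3.1, 7.5) in frame 2.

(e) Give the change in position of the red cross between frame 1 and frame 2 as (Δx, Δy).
(-3.1, 2.6)

The red cross was at (8.7, 7.5) in frame 1 and (5.6, 10.1) in frame 2.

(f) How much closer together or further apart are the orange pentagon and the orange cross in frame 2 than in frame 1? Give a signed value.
-4.2

Distance in frame 1: 7.5. Distance in frame 2: 3.3.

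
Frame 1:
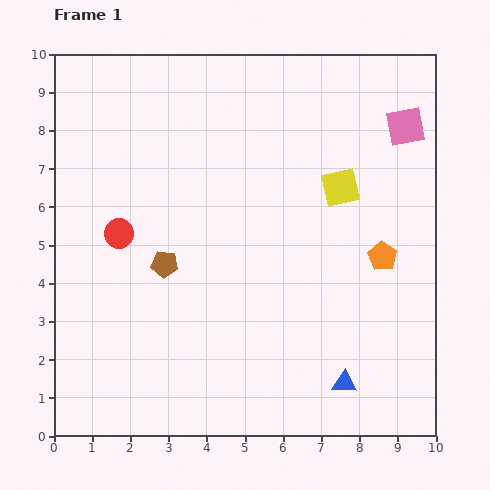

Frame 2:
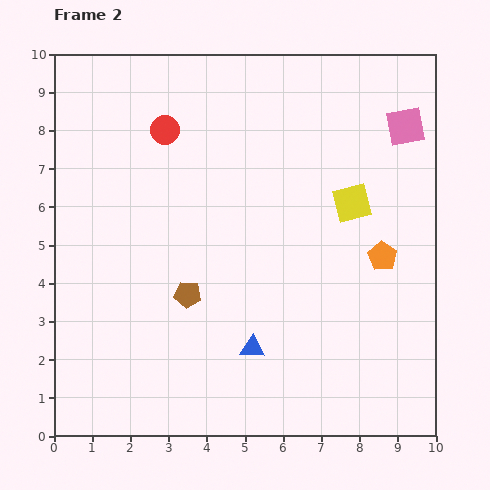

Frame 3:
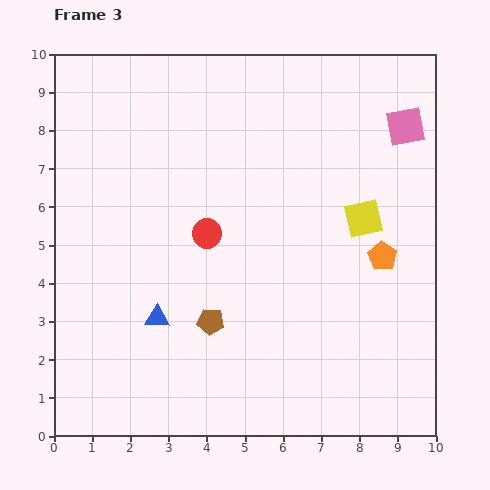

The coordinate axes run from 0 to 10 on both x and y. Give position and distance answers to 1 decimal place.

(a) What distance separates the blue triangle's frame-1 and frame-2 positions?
2.6

The blue triangle moved from (7.6, 1.4) to (5.2, 2.3), a distance of √(2.4² + 0.9²) ≈ 2.6.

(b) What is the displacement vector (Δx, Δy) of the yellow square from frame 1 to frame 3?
(0.6, -0.8)

The yellow square was at (7.5, 6.5) in frame 1 and (8.1, 5.7) in frame 3.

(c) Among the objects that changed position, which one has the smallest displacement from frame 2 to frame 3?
the yellow square

(moved 0.5)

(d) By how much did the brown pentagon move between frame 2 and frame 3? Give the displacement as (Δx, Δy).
(0.6, -0.7)

The brown pentagon was at (3.5, 3.7) in frame 2 and (4.1, 3.0) in frame 3.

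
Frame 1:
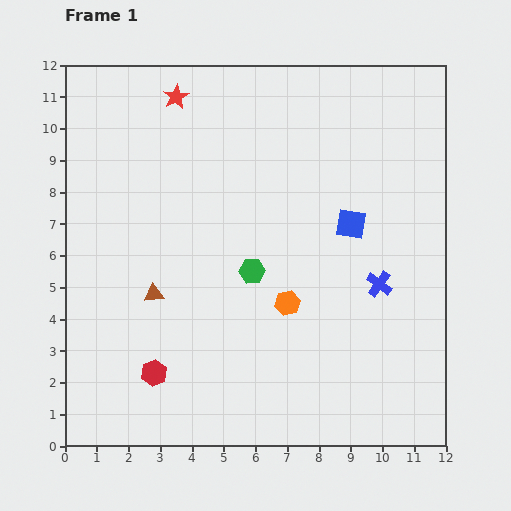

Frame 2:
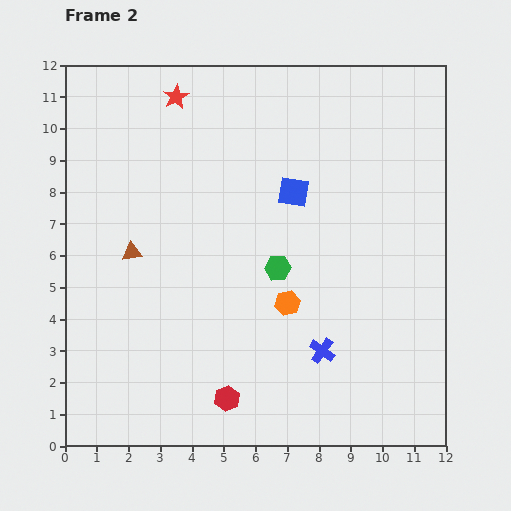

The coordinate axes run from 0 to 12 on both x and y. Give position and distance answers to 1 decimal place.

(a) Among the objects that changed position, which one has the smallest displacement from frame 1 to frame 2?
the green hexagon

(moved 0.8)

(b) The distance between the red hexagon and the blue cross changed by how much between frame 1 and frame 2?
-4.2

Distance in frame 1: 7.6. Distance in frame 2: 3.4.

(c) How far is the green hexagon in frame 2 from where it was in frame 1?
0.8

The green hexagon moved from (5.9, 5.5) to (6.7, 5.6), a distance of √(0.8² + 0.1²) ≈ 0.8.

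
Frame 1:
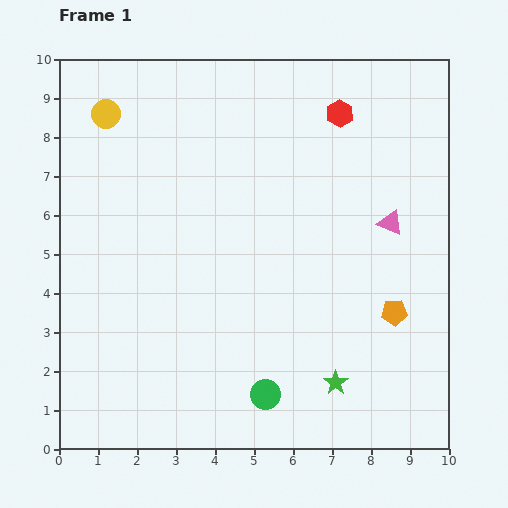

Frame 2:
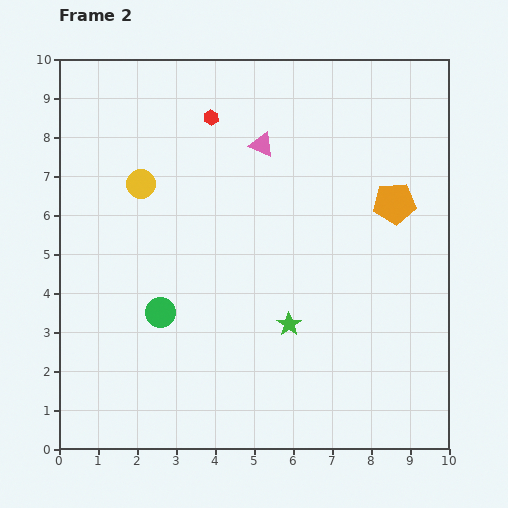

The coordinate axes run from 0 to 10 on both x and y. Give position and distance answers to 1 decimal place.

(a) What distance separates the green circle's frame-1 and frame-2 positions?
3.4

The green circle moved from (5.3, 1.4) to (2.6, 3.5), a distance of √(2.7² + 2.1²) ≈ 3.4.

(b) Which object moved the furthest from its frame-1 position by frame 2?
the pink triangle

(moved 3.9; next 3.4)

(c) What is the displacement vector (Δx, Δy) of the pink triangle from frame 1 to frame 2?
(-3.3, 2.0)

The pink triangle was at (8.5, 5.8) in frame 1 and (5.2, 7.8) in frame 2.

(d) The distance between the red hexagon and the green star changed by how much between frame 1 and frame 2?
-1.2

Distance in frame 1: 6.9. Distance in frame 2: 5.7.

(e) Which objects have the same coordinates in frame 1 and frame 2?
none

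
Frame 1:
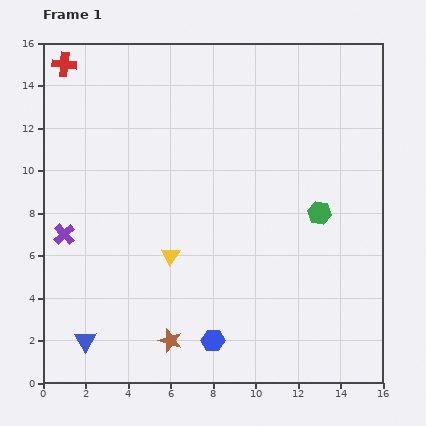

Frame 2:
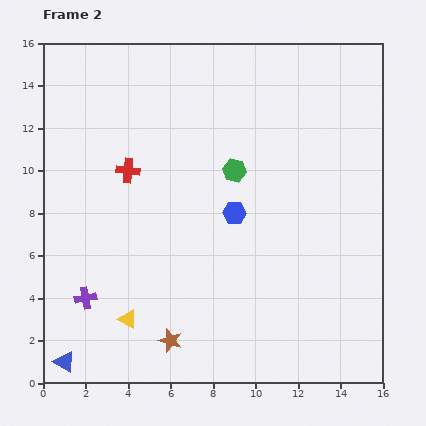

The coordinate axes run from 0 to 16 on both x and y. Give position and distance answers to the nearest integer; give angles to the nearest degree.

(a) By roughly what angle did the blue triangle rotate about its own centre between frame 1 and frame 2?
26° counter-clockwise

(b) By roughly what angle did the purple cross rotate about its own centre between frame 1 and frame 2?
31° clockwise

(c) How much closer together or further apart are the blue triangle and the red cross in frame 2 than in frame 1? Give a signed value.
-4

Distance in frame 1: 13. Distance in frame 2: 9.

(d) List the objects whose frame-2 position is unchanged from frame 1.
the brown star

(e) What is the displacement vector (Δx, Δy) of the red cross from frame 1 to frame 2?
(3, -5)

The red cross was at (1, 15) in frame 1 and (4, 10) in frame 2.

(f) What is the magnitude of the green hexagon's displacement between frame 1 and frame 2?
4

The green hexagon moved from (13, 8) to (9, 10), a distance of √(4² + 2²) ≈ 4.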